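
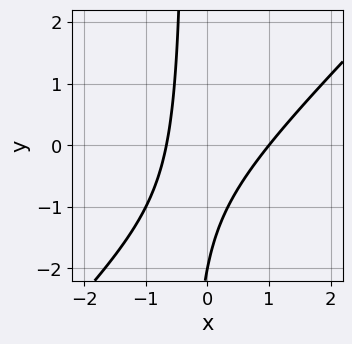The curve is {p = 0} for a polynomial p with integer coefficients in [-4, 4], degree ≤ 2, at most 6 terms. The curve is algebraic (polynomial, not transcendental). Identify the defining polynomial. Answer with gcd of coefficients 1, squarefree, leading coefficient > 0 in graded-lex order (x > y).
3*x^2 - 3*x*y - x - y - 2

First, deg p = 2. A generic line meets the curve in up to 2 points.
Next, reading off the gridlines: it meets the x-axis at x = 1 (among the integer gridlines); one y-axis crossing is at y = -2.
Finally, solving for integer coefficients yields p as stated.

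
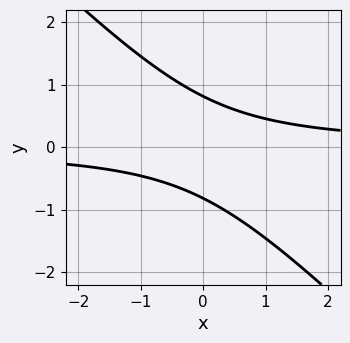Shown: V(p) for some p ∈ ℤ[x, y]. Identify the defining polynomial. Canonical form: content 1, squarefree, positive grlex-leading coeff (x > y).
First, the degree is 2 — a generic line meets the curve in up to 2 points.
Then, observable constraints: no x-intercept at any integer in the box.
Finally, the integer polynomial consistent with all of this is the stated p.

3*x*y + 3*y^2 - 2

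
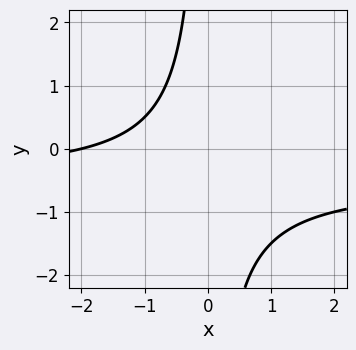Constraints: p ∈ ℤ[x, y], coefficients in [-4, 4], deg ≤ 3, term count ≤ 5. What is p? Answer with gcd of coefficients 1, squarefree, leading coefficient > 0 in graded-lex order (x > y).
2*x*y + x + 2

First, deg p = 2.
Then, observable constraints: the curve avoids every integer y-axis point in the box; one x-axis crossing is at x = -2.
Finally, putting this together gives p.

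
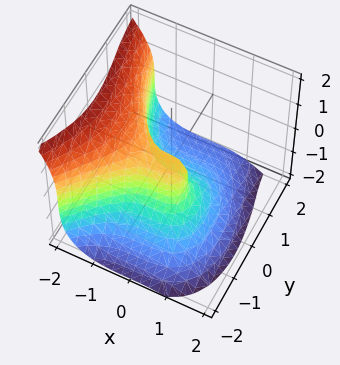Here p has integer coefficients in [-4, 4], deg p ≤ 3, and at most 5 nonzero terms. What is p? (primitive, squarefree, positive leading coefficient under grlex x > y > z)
1. The degree is 3 — no degree-2 surface has this shape.
2. Against the integer gridlines: it meets the z-axis at z = 0 (among the integer gridlines); one x-axis crossing is at x = 0; one y-axis crossing is at y = 0.
3. Matching integer coefficients to the picture gives p.

3*x^3 - y^3 + 2*z^3 + 3*y^2 + 3*y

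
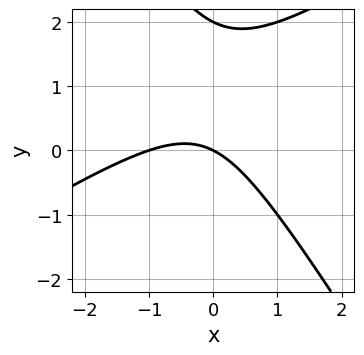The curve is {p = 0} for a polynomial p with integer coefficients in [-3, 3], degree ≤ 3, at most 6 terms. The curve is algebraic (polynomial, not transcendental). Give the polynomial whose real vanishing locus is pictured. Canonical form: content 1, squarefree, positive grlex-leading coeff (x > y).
1. The degree is 2 — the shape is more complex than any degree-1 curve.
2. Checking where it meets the axes: the x-axis gridline crossings are at x ∈ {-1, 0}; the y-axis gridline crossings are at y ∈ {0, 2}.
3. Together with the visible shape, these determine p as stated.

x^2 - x*y - y^2 + x + 2*y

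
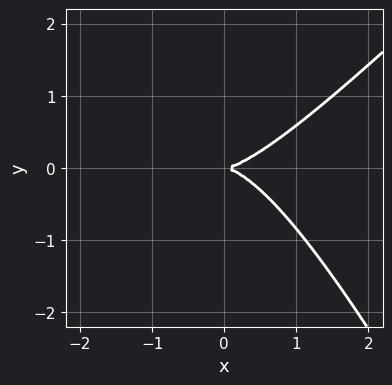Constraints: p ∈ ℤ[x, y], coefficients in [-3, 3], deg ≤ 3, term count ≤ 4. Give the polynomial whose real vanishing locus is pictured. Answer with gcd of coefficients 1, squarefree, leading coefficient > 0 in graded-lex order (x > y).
2*x^3 - x^2*y - x*y^2 - 3*y^2

1. Degree: the shape is more complex than any degree-2 curve, so deg p = 3.
2. From the axis intercepts and sections: it crosses the x-axis at the gridline x = 0; it meets the y-axis at y = 0 (among the integer gridlines).
3. Putting this together gives p.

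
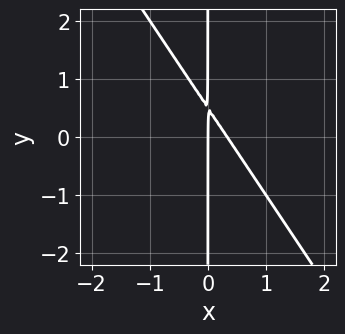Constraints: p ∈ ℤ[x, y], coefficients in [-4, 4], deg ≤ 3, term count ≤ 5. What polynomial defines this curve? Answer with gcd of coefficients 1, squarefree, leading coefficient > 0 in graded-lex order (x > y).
3*x^2 + 2*x*y - x

1. Degree: no degree-1 curve has this shape, so deg p = 2.
2. From the axis intercepts and sections: every point of the y-axis in the box is on the curve; it crosses the x-axis at the gridline x = 0.
3. The integer polynomial consistent with all of this is the stated p.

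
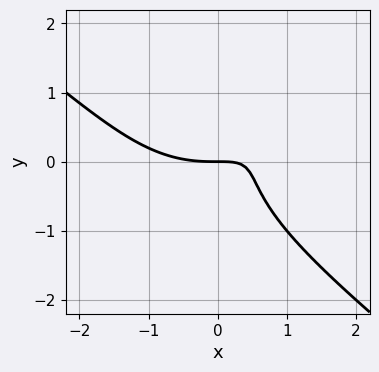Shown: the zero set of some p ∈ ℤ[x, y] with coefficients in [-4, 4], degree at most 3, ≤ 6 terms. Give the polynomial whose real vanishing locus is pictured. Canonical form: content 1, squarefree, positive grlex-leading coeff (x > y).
x^3 + 2*y^3 - 3*x*y + 2*y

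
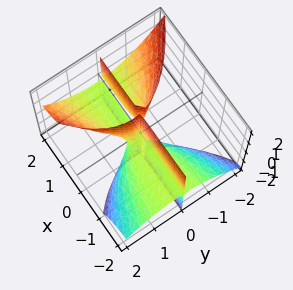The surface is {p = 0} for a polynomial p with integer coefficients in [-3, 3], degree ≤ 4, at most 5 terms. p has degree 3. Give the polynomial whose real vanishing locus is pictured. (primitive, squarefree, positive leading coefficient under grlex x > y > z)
1. The picture has 3 separate pieces.
2. The degree is 3 — a generic line meets the surface in up to 3 points.
3. Reading off the gridlines: the visible z-axis segment lies entirely on the surface; the visible x-axis segment lies entirely on the surface.
4. These observations pin down the coefficients.

3*x*y*z - 2*y^3 + y^2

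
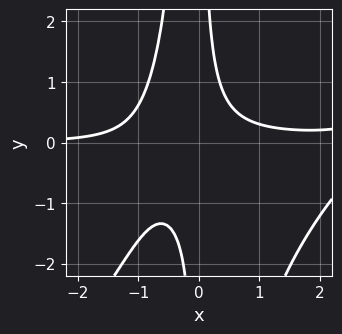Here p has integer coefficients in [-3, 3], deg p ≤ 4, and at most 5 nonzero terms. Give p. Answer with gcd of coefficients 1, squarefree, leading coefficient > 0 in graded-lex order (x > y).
x^3*y - x^2*y^2 - 2*x^2*y - 2*x*y + 1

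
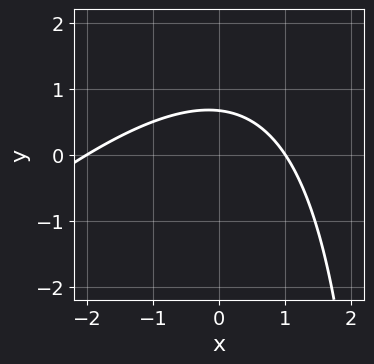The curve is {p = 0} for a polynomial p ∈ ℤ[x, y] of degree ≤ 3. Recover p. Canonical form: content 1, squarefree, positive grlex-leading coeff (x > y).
x^2 - x*y + x + 3*y - 2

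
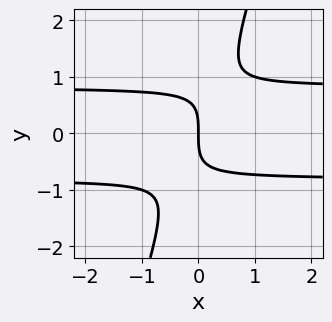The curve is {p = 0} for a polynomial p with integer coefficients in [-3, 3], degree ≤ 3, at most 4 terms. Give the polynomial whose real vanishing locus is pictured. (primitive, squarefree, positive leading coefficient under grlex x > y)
The degree is 3 — the shape is more complex than any degree-2 curve.
Observable constraints: one x-axis crossing is at x = 0; it crosses the y-axis at the gridline y = 0.
Together with the visible shape, these determine p as stated.

3*x*y^2 - y^3 - 2*x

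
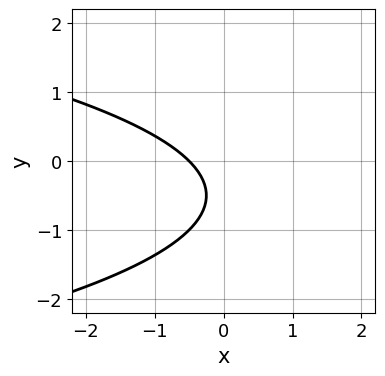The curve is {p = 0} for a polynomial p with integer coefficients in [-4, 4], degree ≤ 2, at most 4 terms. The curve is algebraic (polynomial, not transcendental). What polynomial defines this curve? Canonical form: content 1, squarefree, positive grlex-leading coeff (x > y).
1. Degree: a generic line meets the curve in up to 2 points, so deg p = 2.
2. Against the integer gridlines: the curve avoids every integer y-axis point in the box.
3. The integer polynomial consistent with all of this is the stated p.

2*y^2 + 2*x + 2*y + 1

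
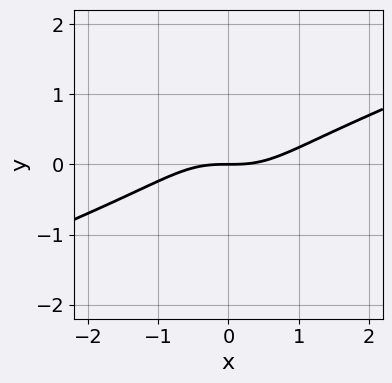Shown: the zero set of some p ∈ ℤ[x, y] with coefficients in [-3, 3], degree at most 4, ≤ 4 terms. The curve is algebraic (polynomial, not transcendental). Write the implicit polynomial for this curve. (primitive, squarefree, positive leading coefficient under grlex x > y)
First, the degree is 3 — a generic line meets the curve in up to 3 points.
Then, against the integer gridlines: it crosses the y-axis at the gridline y = 0; it meets the x-axis at x = 0 (among the integer gridlines).
Finally, fitting integer coefficients to these (and the overall shape) gives p.

x^3 - 2*x^2*y - 3*y^3 - 2*y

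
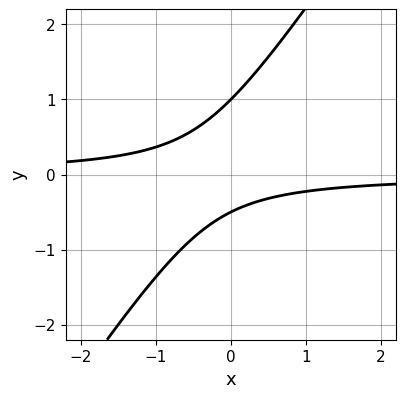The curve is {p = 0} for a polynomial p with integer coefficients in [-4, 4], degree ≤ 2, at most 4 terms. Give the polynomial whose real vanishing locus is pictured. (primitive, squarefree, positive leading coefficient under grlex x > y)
Degree: the shape is more complex than any degree-1 curve, so deg p = 2.
Against the integer gridlines: it misses every integer gridline on the x-axis; it crosses the y-axis at the gridline y = 1.
Solving for integer coefficients yields p as stated.

3*x*y - 2*y^2 + y + 1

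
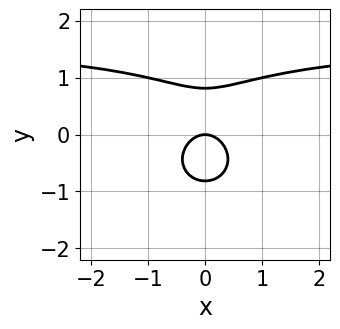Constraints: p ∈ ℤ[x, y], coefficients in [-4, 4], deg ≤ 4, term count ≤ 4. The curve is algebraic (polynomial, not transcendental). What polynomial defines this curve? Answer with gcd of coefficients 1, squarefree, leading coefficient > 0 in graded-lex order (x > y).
deg p = 3. No degree-2 curve has this shape.
Symmetries: the x ↦ −x reflection is a symmetry, so x appears only in even powers.
Reading off the gridlines: one x-axis crossing is at x = 0; one y-axis crossing is at y = 0.
Fitting integer coefficients to these (and the overall shape) gives p.

2*x^2*y + 3*y^3 - 3*x^2 - 2*y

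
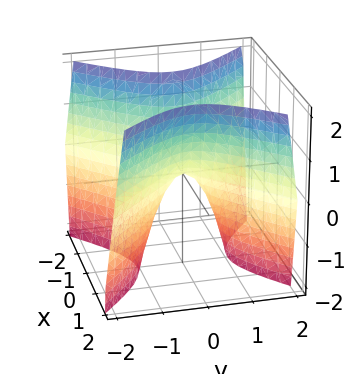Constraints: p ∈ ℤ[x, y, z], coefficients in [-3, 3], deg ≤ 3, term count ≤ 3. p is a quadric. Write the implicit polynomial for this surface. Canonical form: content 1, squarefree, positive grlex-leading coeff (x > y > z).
First, degree: a hyperbolic paraboloid; a quadric, so deg p = 2.
Next, symmetries: mirror symmetry x ↦ −x ⇒ only even powers of x; the y ↦ −y reflection is a symmetry, so y appears only in even powers.
Next, from the visible intercepts: it meets the x-axis at x = 0 (among the integer gridlines); it crosses the z-axis at the gridline z = 0; it meets the y-axis at y = 0 (among the integer gridlines).
Finally, these observations pin down the coefficients.

2*x^2 - 2*y^2 - z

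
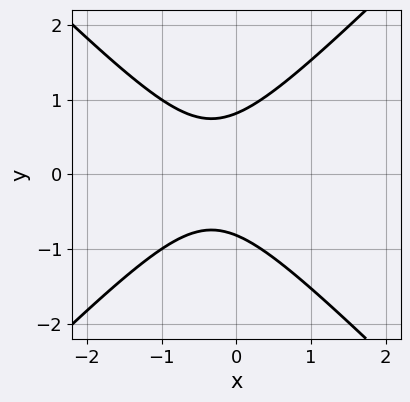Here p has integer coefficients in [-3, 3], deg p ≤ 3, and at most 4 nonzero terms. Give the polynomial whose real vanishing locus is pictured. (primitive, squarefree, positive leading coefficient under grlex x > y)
3*x^2 - 3*y^2 + 2*x + 2

(a) deg p = 2. The shape is more complex than any degree-1 curve.
(b) Symmetries: mirror symmetry y ↦ −y ⇒ only even powers of y.
(c) From the visible intercepts: the curve avoids every integer x-axis point in the box.
(d) Solving for integer coefficients yields p as stated.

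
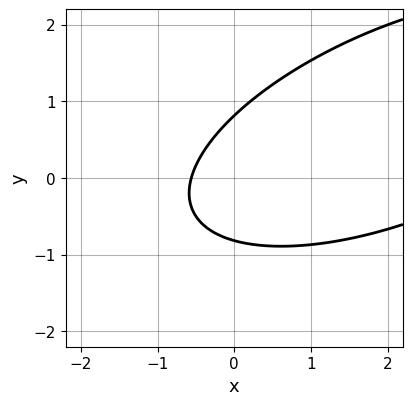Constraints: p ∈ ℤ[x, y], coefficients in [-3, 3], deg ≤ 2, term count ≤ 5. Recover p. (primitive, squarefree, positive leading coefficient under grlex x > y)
First, the degree is 2 — no degree-1 curve has this shape.
Finally, matching integer coefficients to the picture gives p.

x^2 - 2*x*y + 3*y^2 - 3*x - 2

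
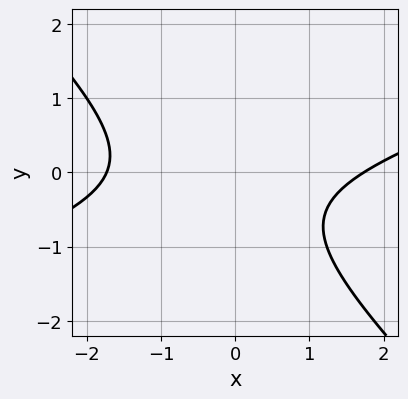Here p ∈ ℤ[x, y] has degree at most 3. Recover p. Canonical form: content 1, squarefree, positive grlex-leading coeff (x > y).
1. Degree: the shape is more complex than any degree-1 curve, so deg p = 2.
2. Against the integer gridlines: no y-intercept at any integer in the box.
3. These observations pin down the coefficients.

x^2 - 2*x*y - 3*y^2 - 2*y - 3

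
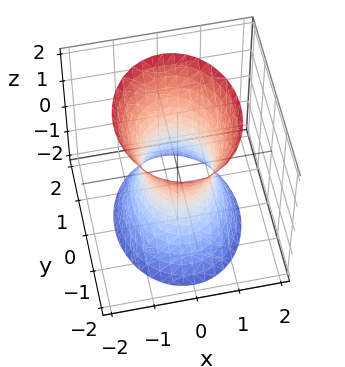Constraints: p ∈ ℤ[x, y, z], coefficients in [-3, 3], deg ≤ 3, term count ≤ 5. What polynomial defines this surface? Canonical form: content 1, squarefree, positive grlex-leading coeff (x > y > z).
3*x^2 + 2*y^2 - z^2 - 2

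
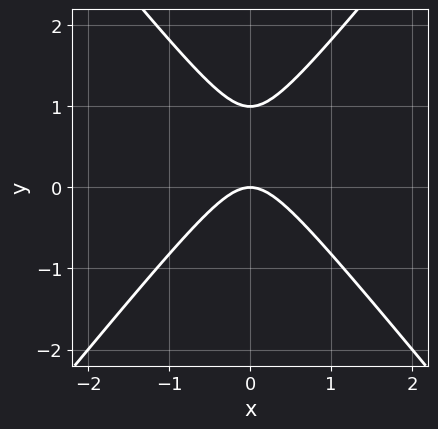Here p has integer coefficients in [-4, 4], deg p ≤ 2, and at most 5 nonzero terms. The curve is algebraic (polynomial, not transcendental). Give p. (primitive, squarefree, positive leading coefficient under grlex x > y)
3*x^2 - 2*y^2 + 2*y

1. deg p = 2. No degree-1 curve has this shape.
2. Symmetries: mirror symmetry x ↦ −x ⇒ only even powers of x.
3. Reading off the gridlines: the y-axis gridline crossings are at y ∈ {0, 1}; it meets the x-axis at x = 0 (among the integer gridlines).
4. The integer polynomial consistent with all of this is the stated p.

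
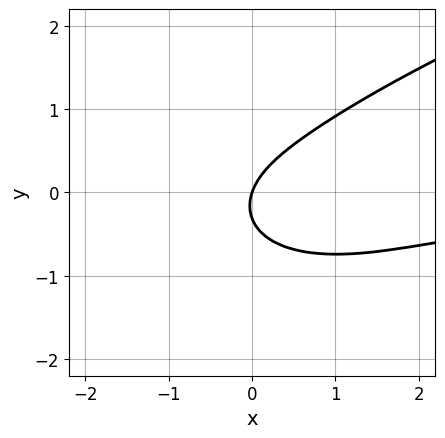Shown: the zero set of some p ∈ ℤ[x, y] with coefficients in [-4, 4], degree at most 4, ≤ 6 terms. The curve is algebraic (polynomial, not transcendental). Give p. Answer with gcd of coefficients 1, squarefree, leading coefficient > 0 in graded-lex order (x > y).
The degree is 4 — no degree-3 curve has this shape.
From the axis intercepts and sections: it meets the x-axis at x = 0 (among the integer gridlines); it meets the y-axis at y = 0 (among the integer gridlines).
Fitting integer coefficients to these (and the overall shape) gives p.

2*y^4 - 2*x^2*y + 3*y^2 - 3*x + y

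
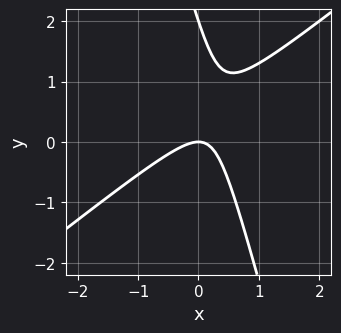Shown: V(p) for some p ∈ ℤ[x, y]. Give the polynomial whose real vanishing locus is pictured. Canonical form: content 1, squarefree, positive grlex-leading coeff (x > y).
(a) deg p = 2. A generic line meets the curve in up to 2 points.
(b) From the axis intercepts and sections: it meets the x-axis at x = 0 (among the integer gridlines); the y-axis gridline crossings are at y ∈ {0, 2}.
(c) Putting this together gives p.

3*x^2 - 3*x*y - y^2 + 2*y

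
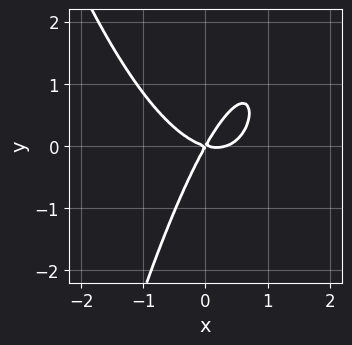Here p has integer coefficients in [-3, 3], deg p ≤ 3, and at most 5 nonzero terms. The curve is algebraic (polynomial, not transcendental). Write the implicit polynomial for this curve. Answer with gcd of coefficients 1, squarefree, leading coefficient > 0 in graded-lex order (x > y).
1. Degree: no degree-2 curve has this shape, so deg p = 3.
2. From the visible intercepts: it meets the x-axis at x = 0 (among the integer gridlines); it meets the y-axis at y = 0 (among the integer gridlines).
3. The integer polynomial consistent with all of this is the stated p.

3*x^3 - x^2 - 3*x*y + 2*y^2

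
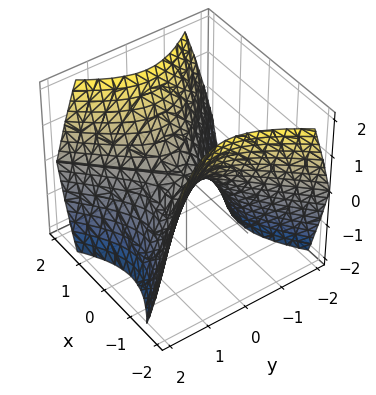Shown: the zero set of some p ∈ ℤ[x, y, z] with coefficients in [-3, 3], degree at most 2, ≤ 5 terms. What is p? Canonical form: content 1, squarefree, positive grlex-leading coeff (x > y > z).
First, the degree is 2 — a saddle surface; a quadric.
Next, symmetries: it's symmetric under x → −x, forcing even powers of x; mirror symmetry y ↦ −y ⇒ only even powers of y.
Then, from the visible intercepts: it meets the x-axis at x = 0 (among the integer gridlines); it crosses the z-axis at the gridline z = 0; one y-axis crossing is at y = 0.
Finally, the integer polynomial consistent with all of this is the stated p.

x^2 - y^2 - z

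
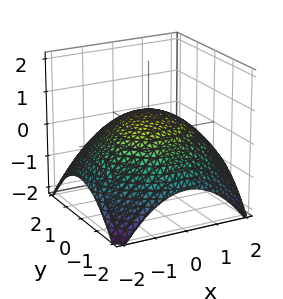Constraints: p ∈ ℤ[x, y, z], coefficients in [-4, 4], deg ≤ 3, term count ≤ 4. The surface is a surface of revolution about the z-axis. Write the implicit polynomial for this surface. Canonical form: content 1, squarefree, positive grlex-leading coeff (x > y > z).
The degree is 2 — a generic line meets the surface in up to 2 points.
Symmetry: the z-axis is an axis of rotation, so x and y enter only as x² + y².
From the visible intercepts: a circular section at z = 0 has radius between 1 and 2.
Fitting integer coefficients to these (and the overall shape) gives p.

x^2 + y^2 + 3*z - 2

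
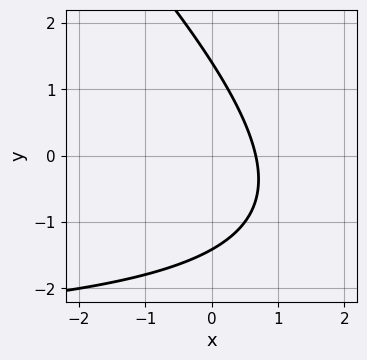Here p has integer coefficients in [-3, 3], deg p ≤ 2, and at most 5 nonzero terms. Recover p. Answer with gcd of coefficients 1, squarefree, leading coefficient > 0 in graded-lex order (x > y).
x*y + y^2 + 3*x - 2

Degree: a generic line meets the curve in up to 2 points, so deg p = 2.
Solving for integer coefficients yields p as stated.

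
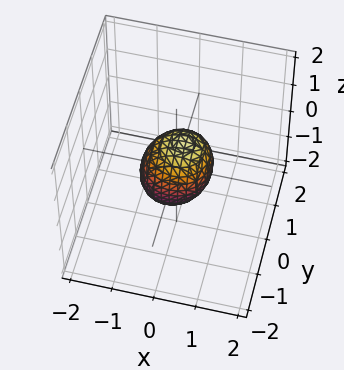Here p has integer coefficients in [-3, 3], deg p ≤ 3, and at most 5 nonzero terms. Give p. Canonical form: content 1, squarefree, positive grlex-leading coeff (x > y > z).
1. Degree: the shape is more complex than any degree-1 surface, so deg p = 2.
2. Observable constraints: the z-axis gridline crossings are at z ∈ {-1, 1}.
3. The integer polynomial consistent with all of this is the stated p.

3*x^2 - x*z + 3*y^2 + 2*z^2 - 2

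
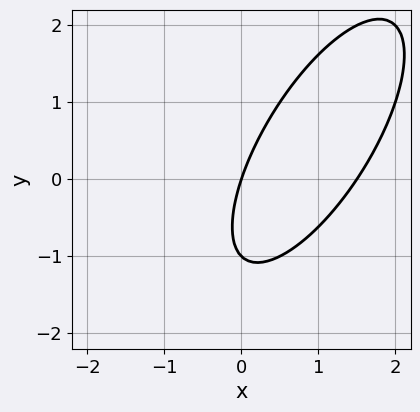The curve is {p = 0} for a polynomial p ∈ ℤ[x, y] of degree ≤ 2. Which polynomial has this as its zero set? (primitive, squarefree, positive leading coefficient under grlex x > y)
(a) Degree: the shape is more complex than any degree-1 curve, so deg p = 2.
(b) Reading off the gridlines: it meets the x-axis at x = 0 (among the integer gridlines); among the integer gridlines, it crosses the y-axis at y ∈ {-1, 0}.
(c) Solving for integer coefficients yields p as stated.

2*x^2 - 2*x*y + y^2 - 3*x + y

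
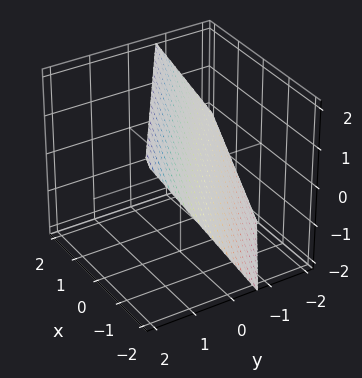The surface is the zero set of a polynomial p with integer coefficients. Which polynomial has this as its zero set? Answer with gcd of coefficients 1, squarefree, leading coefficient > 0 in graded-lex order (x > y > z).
2*x + 3*y - 2*z + 2

(a) Degree: the surface is flat (a plane), so deg p = 1.
(b) Against the integer gridlines: it meets the z-axis at z = 1 (among the integer gridlines); it crosses the x-axis at the gridline x = -1.
(c) Together with the visible shape, these determine p as stated.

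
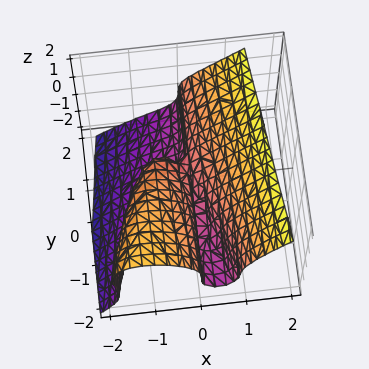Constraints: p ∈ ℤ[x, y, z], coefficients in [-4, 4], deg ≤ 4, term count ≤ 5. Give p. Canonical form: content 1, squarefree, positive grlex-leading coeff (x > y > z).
3*x^3 - 2*z^3 + 3*x^2 + 2*x*y - x*z

(a) deg p = 3. No degree-2 surface has this shape.
(b) Observable constraints: the visible y-axis segment lies entirely on the surface; the x-axis gridline crossings are at x ∈ {-1, 0}; it meets the z-axis at z = 0 (among the integer gridlines).
(c) Together with the visible shape, these determine p as stated.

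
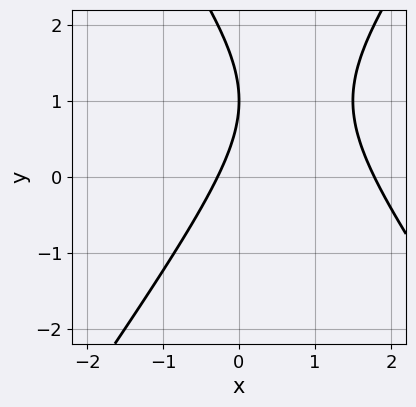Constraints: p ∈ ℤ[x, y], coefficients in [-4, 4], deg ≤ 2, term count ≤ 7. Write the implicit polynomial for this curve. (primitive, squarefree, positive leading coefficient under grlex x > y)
2*x^2 - y^2 - 3*x + 2*y - 1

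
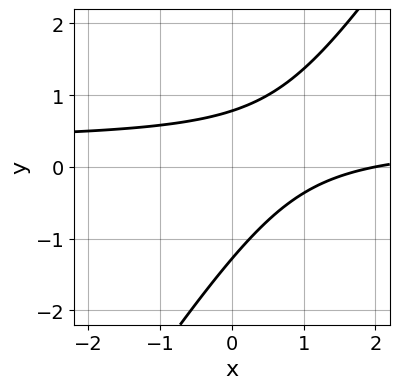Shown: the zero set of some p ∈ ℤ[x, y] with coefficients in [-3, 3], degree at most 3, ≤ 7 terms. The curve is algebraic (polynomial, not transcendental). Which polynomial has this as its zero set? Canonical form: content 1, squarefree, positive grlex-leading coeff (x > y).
3*x*y - 2*y^2 - x - y + 2

(a) deg p = 2. The shape is more complex than any degree-1 curve.
(b) From the visible intercepts: it meets the x-axis at x = 2 (among the integer gridlines).
(c) Fitting integer coefficients to these (and the overall shape) gives p.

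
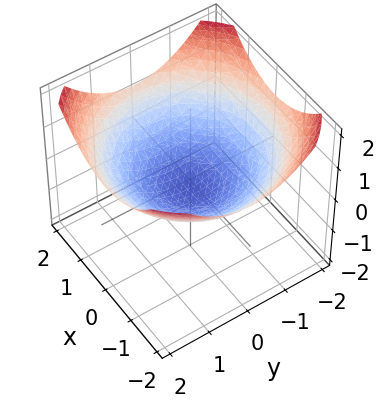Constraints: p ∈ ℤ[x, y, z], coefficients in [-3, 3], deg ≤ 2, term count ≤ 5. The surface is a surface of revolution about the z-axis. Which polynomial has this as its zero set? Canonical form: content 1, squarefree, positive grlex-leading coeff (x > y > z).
x^2 + y^2 - 3*z - 1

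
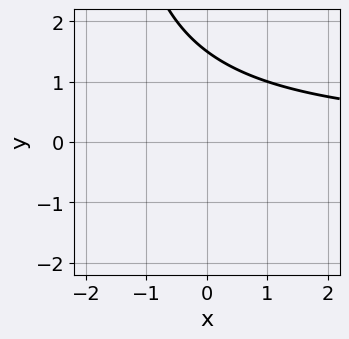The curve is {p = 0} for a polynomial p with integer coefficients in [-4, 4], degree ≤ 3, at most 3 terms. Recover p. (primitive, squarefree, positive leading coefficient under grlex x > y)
(a) deg p = 2. The shape is more complex than any degree-1 curve.
(b) From the axis intercepts and sections: no x-intercept at any integer in the box.
(c) The integer polynomial consistent with all of this is the stated p.

x*y + 2*y - 3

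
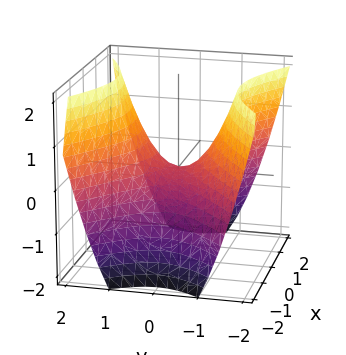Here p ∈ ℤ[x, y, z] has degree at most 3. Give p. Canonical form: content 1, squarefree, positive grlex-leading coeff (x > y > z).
2*x^2 - 3*y^2 + 3*z

Degree: a hyperbolic paraboloid; a quadric, so deg p = 2.
Symmetries: mirror symmetry x ↦ −x ⇒ only even powers of x; the y ↦ −y reflection is a symmetry, so y appears only in even powers.
Against the integer gridlines: one z-axis crossing is at z = 0; it meets the y-axis at y = 0 (among the integer gridlines).
The integer polynomial consistent with all of this is the stated p.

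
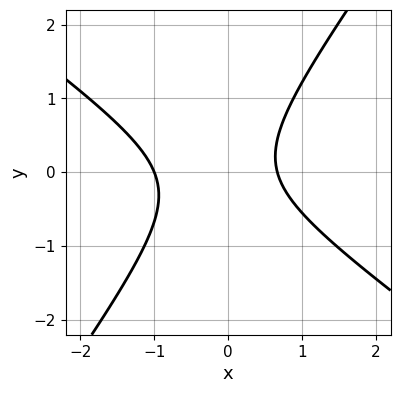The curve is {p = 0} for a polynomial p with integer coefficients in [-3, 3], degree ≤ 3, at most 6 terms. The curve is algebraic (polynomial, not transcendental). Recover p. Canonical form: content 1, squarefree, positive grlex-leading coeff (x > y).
(a) The degree is 2 — the shape is more complex than any degree-1 curve.
(b) Reading off the gridlines: no y-intercept at any integer in the box; one x-axis crossing is at x = -1.
(c) Assembling these constraints gives the stated polynomial.

3*x^2 + 2*x*y - 3*y^2 + x - 2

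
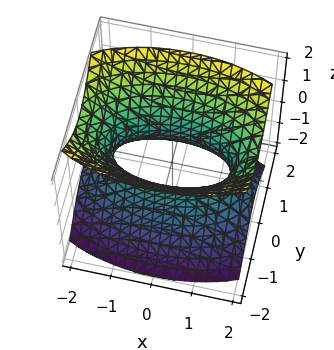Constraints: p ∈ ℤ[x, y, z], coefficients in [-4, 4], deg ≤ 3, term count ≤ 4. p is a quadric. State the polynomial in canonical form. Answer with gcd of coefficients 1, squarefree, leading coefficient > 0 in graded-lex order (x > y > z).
x^2 + 3*y^2 - 2*z^2 - 2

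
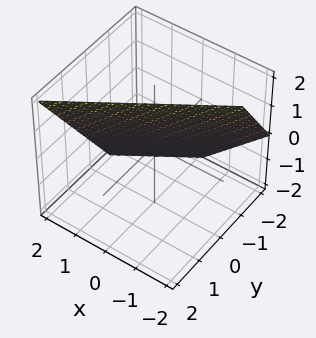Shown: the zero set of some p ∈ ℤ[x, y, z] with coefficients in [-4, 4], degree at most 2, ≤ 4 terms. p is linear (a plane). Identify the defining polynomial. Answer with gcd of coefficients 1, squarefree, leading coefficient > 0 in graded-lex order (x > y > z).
2*x - 3*y + 2*z - 2

1. Degree: the surface is flat (a plane), so deg p = 1.
2. Against the integer gridlines: one z-axis crossing is at z = 1; it crosses the x-axis at the gridline x = 1.
3. Assembling these constraints gives the stated polynomial.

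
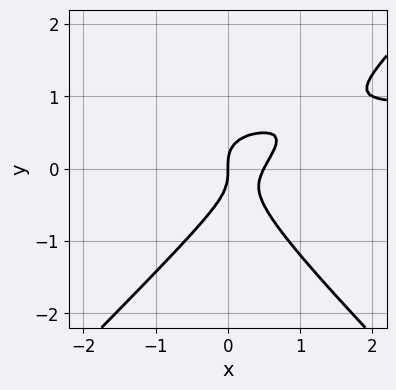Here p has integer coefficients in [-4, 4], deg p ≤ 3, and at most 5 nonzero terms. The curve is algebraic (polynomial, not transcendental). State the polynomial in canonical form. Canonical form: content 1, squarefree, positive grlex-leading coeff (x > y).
1. Degree: no degree-2 curve has this shape, so deg p = 3.
2. Against the integer gridlines: one x-axis crossing is at x = 0; one y-axis crossing is at y = 0.
3. These observations pin down the coefficients.

2*x^2*y - 2*y^3 - 2*x^2 + x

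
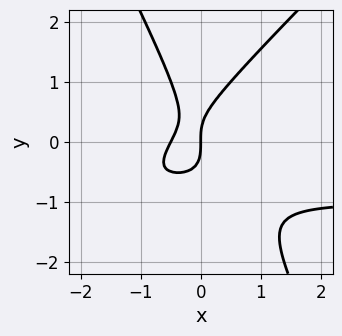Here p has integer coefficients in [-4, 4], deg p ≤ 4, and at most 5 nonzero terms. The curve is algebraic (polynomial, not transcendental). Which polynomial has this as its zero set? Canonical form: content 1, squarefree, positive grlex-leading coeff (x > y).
(a) Degree: a generic line meets the curve in up to 3 points, so deg p = 3.
(b) From the axis intercepts and sections: one y-axis crossing is at y = 0; it crosses the x-axis at the gridline x = 0.
(c) The integer polynomial consistent with all of this is the stated p.

2*x^2*y - x*y^2 - y^3 + 2*x^2 + x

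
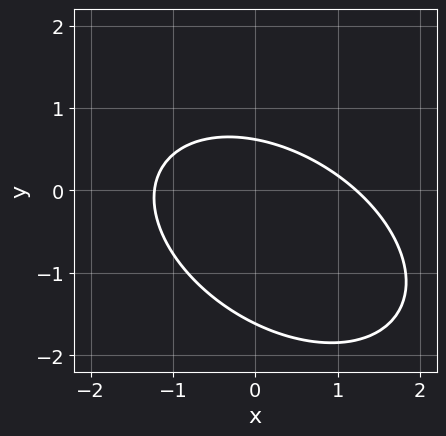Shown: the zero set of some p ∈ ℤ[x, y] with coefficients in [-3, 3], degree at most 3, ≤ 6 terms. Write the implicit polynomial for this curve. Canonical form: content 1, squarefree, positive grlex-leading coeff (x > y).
2*x^2 + 2*x*y + 3*y^2 + 3*y - 3

(a) The degree is 2 — the shape is more complex than any degree-1 curve.
(b) The integer polynomial consistent with all of this is the stated p.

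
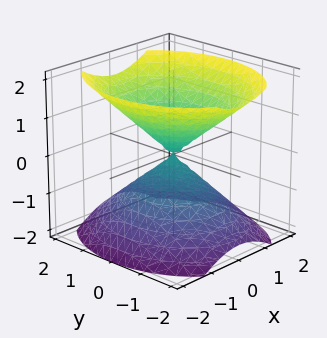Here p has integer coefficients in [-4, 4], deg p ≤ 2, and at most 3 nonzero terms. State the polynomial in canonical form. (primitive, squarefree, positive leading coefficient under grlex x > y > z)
3*x^2 + 2*y^2 - 3*z^2

(a) There are 2 components. They look like related sheets of one shape, so recover p as a whole.
(b) Degree: two nappes meeting at a single point; a quadric, so deg p = 2.
(c) Symmetries: it's symmetric under y → −y, forcing even powers of y; the z ↦ −z reflection is a symmetry, so z appears only in even powers; the x ↦ −x reflection is a symmetry, so x appears only in even powers.
(d) Against the integer gridlines: it meets the z-axis at z = 0 (among the integer gridlines); one x-axis crossing is at x = 0; it meets the y-axis at y = 0 (among the integer gridlines).
(e) Assembling these constraints gives the stated polynomial.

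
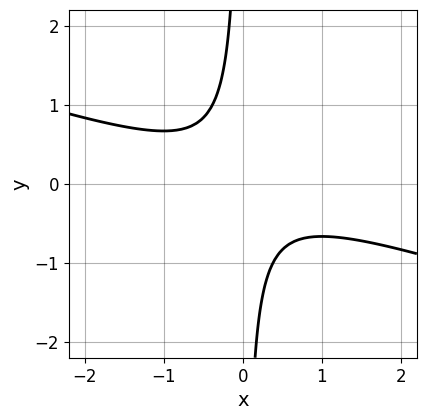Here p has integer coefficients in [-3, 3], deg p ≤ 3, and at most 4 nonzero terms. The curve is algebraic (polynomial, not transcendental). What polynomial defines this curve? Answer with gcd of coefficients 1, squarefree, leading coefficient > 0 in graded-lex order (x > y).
First, deg p = 2. No degree-1 curve has this shape.
Next, from the axis intercepts and sections: it misses every integer gridline on the y-axis; the curve avoids every integer x-axis point in the box.
Finally, the integer polynomial consistent with all of this is the stated p.

x^2 + 3*x*y + 1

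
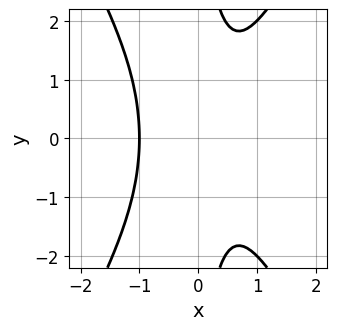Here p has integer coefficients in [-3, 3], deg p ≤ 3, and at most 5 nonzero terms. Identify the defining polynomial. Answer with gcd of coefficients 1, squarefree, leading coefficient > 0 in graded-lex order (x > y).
(a) Degree: no degree-2 curve has this shape, so deg p = 3.
(b) Symmetries: mirror symmetry y ↦ −y ⇒ only even powers of y.
(c) Reading off the gridlines: it misses every integer gridline on the y-axis; it crosses the x-axis at the gridline x = -1.
(d) These observations pin down the coefficients.

3*x^3 - x*y^2 - x + 2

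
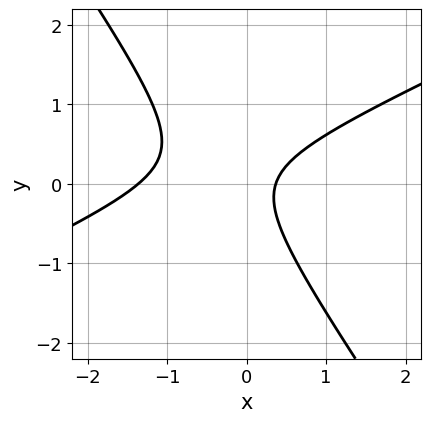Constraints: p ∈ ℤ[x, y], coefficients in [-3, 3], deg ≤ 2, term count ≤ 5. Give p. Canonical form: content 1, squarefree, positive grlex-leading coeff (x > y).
1. The degree is 2 — no degree-1 curve has this shape.
2. Observable constraints: the curve avoids every integer y-axis point in the box.
3. Assembling these constraints gives the stated polynomial.

2*x^2 - 3*x*y - 3*y^2 + 2*x - 1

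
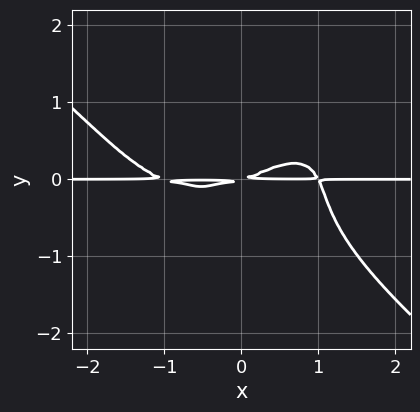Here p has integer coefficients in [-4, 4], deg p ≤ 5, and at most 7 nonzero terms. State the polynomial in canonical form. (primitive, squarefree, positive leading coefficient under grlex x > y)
x^3*y + 2*y^4 - 2*x*y^2 - x*y + 3*y^2

Degree: a generic line meets the curve in up to 4 points, so deg p = 4.
From the visible intercepts: every point of the x-axis in the box is on the curve.
The integer polynomial consistent with all of this is the stated p.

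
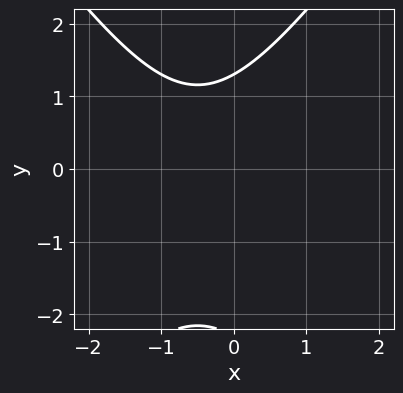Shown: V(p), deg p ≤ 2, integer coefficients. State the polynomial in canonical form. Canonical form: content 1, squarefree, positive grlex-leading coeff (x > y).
deg p = 2.
From the visible intercepts: no x-intercept at any integer in the box.
Together with the visible shape, these determine p as stated.

2*x^2 - y^2 + 2*x - y + 3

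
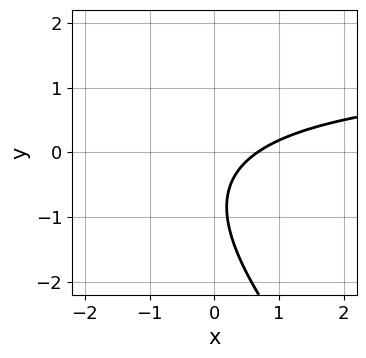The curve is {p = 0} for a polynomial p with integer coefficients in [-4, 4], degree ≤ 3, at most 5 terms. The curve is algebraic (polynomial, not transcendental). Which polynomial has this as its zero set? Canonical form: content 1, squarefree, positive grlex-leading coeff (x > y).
2*x*y + 2*y^2 - 3*x + 3*y + 2

(a) Degree: no degree-1 curve has this shape, so deg p = 2.
(b) Against the integer gridlines: the curve avoids every integer y-axis point in the box.
(c) Solving for integer coefficients yields p as stated.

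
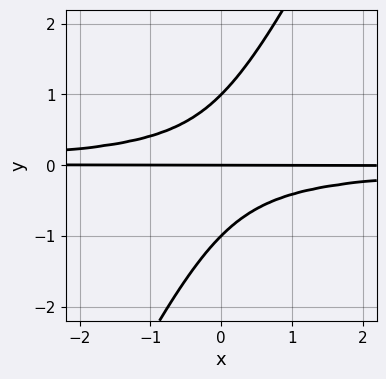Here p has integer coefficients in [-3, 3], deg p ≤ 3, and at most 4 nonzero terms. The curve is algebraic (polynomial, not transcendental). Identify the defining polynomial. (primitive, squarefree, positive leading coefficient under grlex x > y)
2*x*y^2 - y^3 + y

1. Degree: the shape is more complex than any degree-2 curve, so deg p = 3.
2. Checking where it meets the axes: the visible x-axis segment lies entirely on the curve; among the integer gridlines, it crosses the y-axis at y ∈ {-1, 0, 1}.
3. Together with the visible shape, these determine p as stated.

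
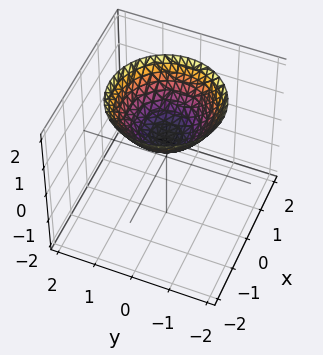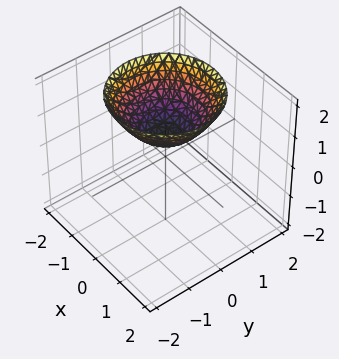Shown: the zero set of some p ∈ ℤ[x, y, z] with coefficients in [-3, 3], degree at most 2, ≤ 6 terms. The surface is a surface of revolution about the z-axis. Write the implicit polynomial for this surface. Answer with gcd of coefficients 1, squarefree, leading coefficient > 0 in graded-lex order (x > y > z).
(a) The degree is 2 — a generic line meets the surface in up to 2 points.
(b) Symmetries: every cross-section ⟂ z is a circle, so x, y appear only via x² + y².
(c) Checking where it meets the axes: a circular section at z = 1 has radius between 0 and 1; the surface avoids every integer y-axis point in the box; no x-intercept at any integer in the box.
(d) The integer polynomial consistent with all of this is the stated p.

2*x^2 + 2*y^2 - 3*z + 2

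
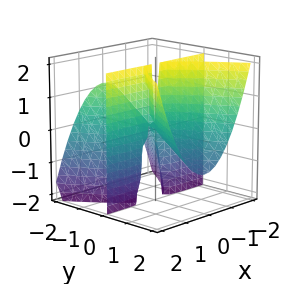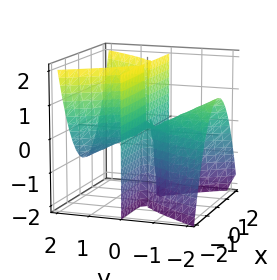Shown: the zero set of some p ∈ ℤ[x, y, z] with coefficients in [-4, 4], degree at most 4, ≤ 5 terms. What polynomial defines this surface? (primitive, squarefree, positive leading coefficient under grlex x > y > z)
1. deg p = 3. A generic line meets the surface in up to 3 points.
2. Against the integer gridlines: every point of the x-axis in the box is on the surface; it meets the y-axis at y = 0 (among the integer gridlines); every point of the z-axis in the box is on the surface.
3. Matching integer coefficients to the picture gives p.

3*x^2*y - y^3 - 2*y^2*z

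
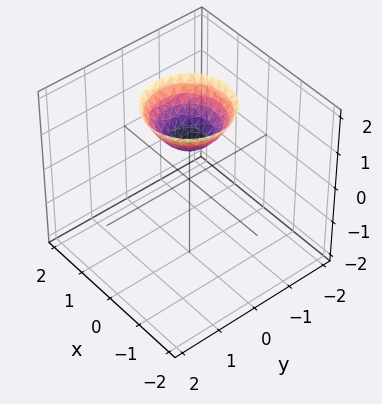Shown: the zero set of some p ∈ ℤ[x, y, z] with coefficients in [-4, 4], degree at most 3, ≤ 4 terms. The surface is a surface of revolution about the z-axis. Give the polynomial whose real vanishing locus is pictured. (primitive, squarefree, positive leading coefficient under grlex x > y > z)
(a) Degree: a generic line meets the surface in up to 2 points, so deg p = 2.
(b) By symmetry, the z-axis is an axis of rotation, so x and y enter only as x² + y².
(c) Observable constraints: a circular section at z = 2 has radius exactly 1; it misses every integer gridline on the y-axis; one z-axis crossing is at z = 1; it misses every integer gridline on the x-axis.
(d) Solving for integer coefficients yields p as stated.

x^2 + y^2 - z + 1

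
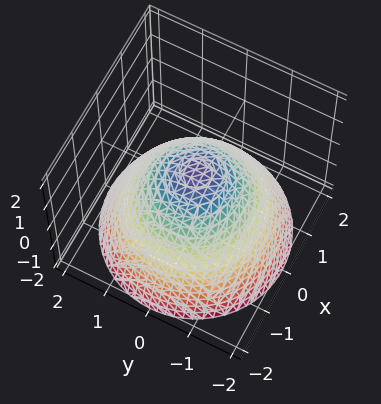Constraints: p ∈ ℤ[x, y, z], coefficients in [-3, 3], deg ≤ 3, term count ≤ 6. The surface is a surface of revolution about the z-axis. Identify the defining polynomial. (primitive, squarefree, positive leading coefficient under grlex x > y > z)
deg p = 2. A generic line meets the surface in up to 2 points.
Symmetries: every cross-section ⟂ z is a circle, so x, y appear only via x² + y².
From the visible intercepts: among the integer gridlines, it crosses the x-axis at x ∈ {-1, 1}; a circular section at z = 0 has radius exactly 1.
The integer polynomial consistent with all of this is the stated p. Check: (0, -1, 0) on the y-axis lies on the surface, and p(0, -1, 0) = 0. ✓

2*x^2 + 2*y^2 + 3*z - 2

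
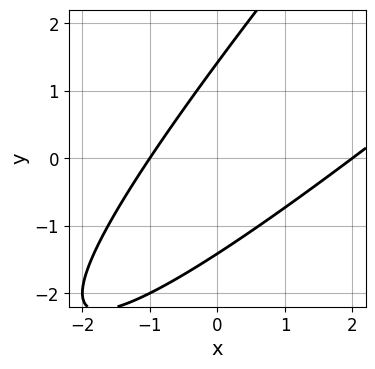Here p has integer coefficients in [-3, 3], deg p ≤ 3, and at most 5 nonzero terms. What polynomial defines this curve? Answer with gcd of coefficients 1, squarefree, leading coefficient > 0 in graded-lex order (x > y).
(a) deg p = 2. No degree-1 curve has this shape.
(b) From the visible intercepts: the x-axis gridline crossings are at x ∈ {-1, 2}.
(c) These observations pin down the coefficients.

x^2 - 2*x*y + y^2 - x - 2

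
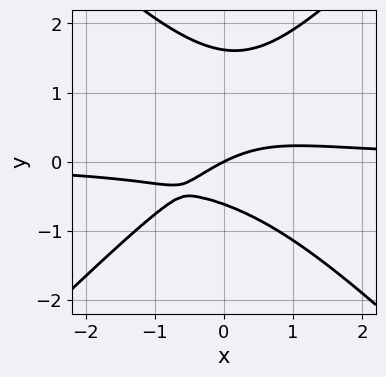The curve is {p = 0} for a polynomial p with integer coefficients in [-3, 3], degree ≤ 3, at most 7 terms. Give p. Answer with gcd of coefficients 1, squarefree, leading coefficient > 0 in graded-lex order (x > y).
1. The degree is 3 — the shape is more complex than any degree-2 curve.
2. From the visible intercepts: it meets the x-axis at x = 0 (among the integer gridlines); one y-axis crossing is at y = 0.
3. Fitting integer coefficients to these (and the overall shape) gives p.

2*x^2*y - 2*y^3 + 2*y^2 - x + 2*y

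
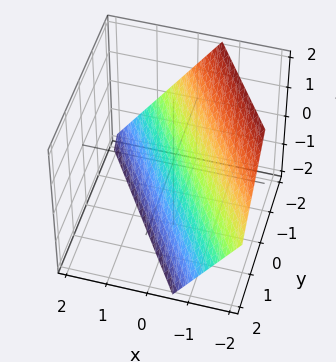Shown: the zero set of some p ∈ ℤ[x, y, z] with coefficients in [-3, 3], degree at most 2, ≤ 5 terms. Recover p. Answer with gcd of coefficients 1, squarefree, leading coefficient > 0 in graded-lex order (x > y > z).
First, the degree is 1 — the surface is flat (a plane).
Next, reading off the gridlines: one y-axis crossing is at y = -1; it meets the z-axis at z = -1 (among the integer gridlines).
Finally, fitting integer coefficients to these (and the overall shape) gives p.

3*x + 2*y + 2*z + 2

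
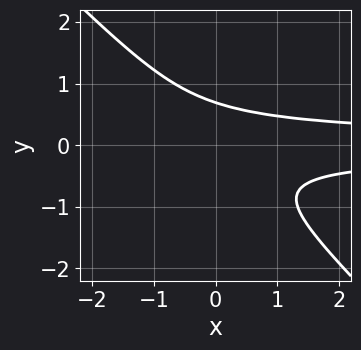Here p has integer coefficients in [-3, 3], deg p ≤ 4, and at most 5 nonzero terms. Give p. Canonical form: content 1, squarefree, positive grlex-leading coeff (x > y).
3*x*y^2 + 3*y^3 - 1

First, degree: a generic line meets the curve in up to 3 points, so deg p = 3.
Then, against the integer gridlines: the curve avoids every integer x-axis point in the box.
Finally, solving for integer coefficients yields p as stated.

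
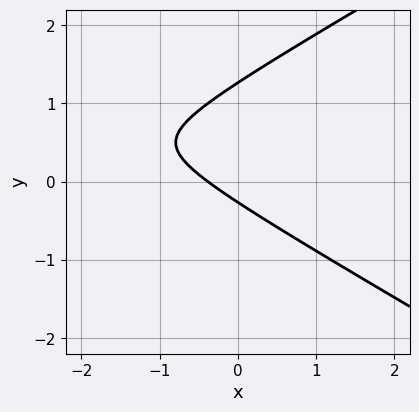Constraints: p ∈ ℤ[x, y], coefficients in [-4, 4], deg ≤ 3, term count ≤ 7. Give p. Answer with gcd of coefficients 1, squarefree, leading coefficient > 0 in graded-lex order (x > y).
x^2 - 3*y^2 + 3*x + 3*y + 1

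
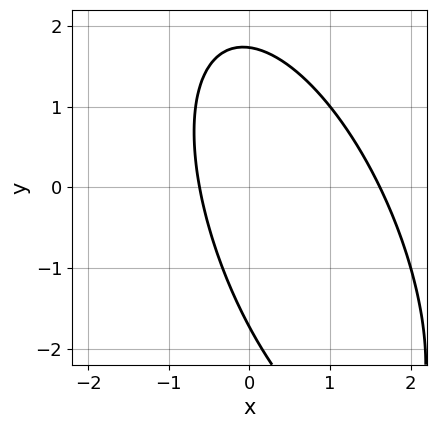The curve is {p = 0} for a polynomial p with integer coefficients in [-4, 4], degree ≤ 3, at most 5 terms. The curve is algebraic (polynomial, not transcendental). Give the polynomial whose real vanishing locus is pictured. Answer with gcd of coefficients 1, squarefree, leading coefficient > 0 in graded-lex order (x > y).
deg p = 2.
Solving for integer coefficients yields p as stated.

3*x^2 + 2*x*y + y^2 - 3*x - 3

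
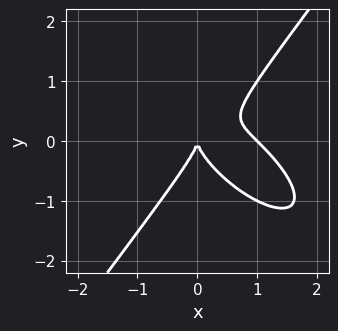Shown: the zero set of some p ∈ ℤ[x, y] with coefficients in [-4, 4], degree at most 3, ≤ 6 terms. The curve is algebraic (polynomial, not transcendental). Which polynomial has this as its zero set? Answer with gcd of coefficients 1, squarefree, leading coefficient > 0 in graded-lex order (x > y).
x^3 + x^2*y - y^3 - x^2

Degree: no degree-2 curve has this shape, so deg p = 3.
From the visible intercepts: it meets the y-axis at y = 0 (among the integer gridlines); among the integer gridlines, it crosses the x-axis at x ∈ {0, 1}.
Solving for integer coefficients yields p as stated.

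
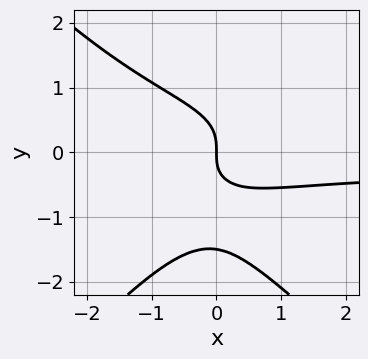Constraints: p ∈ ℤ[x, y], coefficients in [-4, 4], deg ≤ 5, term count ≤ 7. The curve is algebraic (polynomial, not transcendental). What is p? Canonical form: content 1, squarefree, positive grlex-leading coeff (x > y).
2*x^2*y^2 - 2*y^4 - 3*y^3 - 2*x*y - 2*x

First, degree: no degree-3 curve has this shape, so deg p = 4.
Next, checking where it meets the axes: it meets the y-axis at y = 0 (among the integer gridlines); it meets the x-axis at x = 0 (among the integer gridlines).
Finally, the integer polynomial consistent with all of this is the stated p.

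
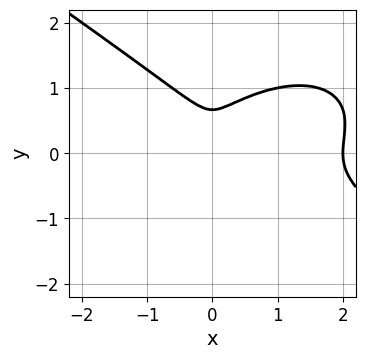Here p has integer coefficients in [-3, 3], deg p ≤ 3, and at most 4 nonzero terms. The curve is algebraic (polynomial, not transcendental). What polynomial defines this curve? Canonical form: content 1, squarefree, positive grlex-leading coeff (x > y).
x^3 + 3*y^3 - 2*x^2 - 2*y^2

First, deg p = 3.
Next, reading off the gridlines: it crosses the x-axis at the gridline x = 2.
Finally, the integer polynomial consistent with all of this is the stated p.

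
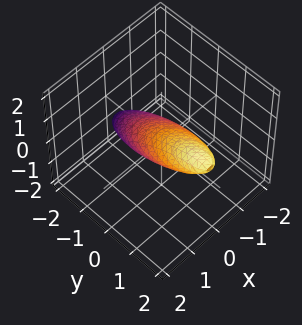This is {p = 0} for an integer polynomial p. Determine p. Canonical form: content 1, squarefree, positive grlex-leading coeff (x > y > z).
2*x^2 - x*z + y^2 - 3*y*z + 3*z^2 - 1

(a) The degree is 2 — no degree-1 surface has this shape.
(b) Against the integer gridlines: the y-axis gridline crossings are at y ∈ {-1, 1}.
(c) The integer polynomial consistent with all of this is the stated p.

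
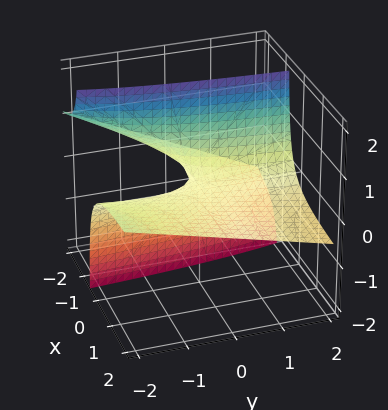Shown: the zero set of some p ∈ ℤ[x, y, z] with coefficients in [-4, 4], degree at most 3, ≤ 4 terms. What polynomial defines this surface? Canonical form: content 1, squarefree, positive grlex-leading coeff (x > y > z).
First, the degree is 2 — a generic line meets the surface in up to 2 points.
Next, checking where it meets the axes: one z-axis crossing is at z = 0; the visible x-axis segment lies entirely on the surface; every point of the y-axis in the box is on the surface.
Finally, these observations pin down the coefficients.

x*y + 3*x*z + 2*z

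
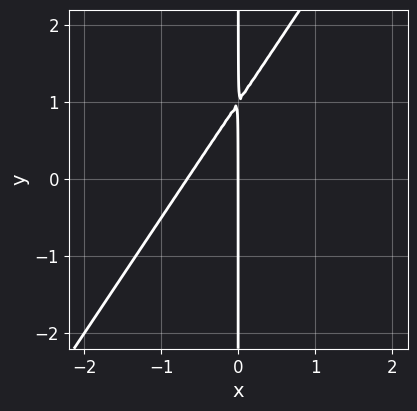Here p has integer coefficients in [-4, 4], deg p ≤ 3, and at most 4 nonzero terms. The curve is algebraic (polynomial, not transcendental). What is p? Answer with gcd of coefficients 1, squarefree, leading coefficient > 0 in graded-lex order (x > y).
3*x^2 - 2*x*y + 2*x

(a) deg p = 2. A generic line meets the curve in up to 2 points.
(b) From the axis intercepts and sections: every point of the y-axis in the box is on the curve; it meets the x-axis at x = 0 (among the integer gridlines).
(c) Together with the visible shape, these determine p as stated.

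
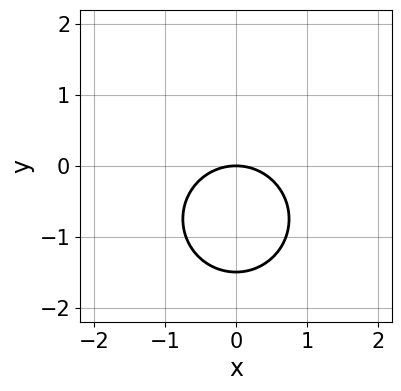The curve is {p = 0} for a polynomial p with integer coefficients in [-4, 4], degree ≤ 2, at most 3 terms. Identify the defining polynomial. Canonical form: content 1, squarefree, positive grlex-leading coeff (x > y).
1. Degree: the shape is more complex than any degree-1 curve, so deg p = 2.
2. Symmetries: it's symmetric under x → −x, forcing even powers of x.
3. From the visible intercepts: it meets the x-axis at x = 0 (among the integer gridlines); it crosses the y-axis at the gridline y = 0.
4. The integer polynomial consistent with all of this is the stated p.

2*x^2 + 2*y^2 + 3*y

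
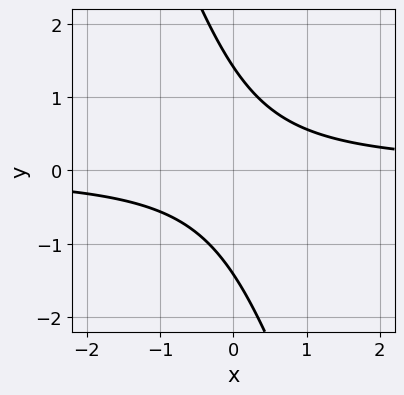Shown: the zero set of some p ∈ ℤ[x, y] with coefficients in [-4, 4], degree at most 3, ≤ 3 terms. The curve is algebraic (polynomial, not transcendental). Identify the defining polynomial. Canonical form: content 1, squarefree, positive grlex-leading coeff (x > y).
3*x*y + y^2 - 2

(a) Degree: a generic line meets the curve in up to 2 points, so deg p = 2.
(b) From the axis intercepts and sections: the curve avoids every integer x-axis point in the box.
(c) Putting this together gives p.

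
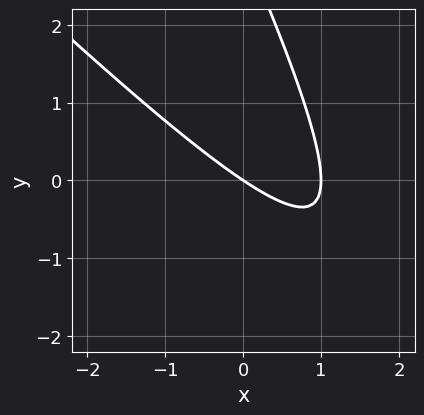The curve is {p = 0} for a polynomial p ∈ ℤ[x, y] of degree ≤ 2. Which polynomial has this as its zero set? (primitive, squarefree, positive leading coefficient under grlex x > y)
2*x^2 + 3*x*y + y^2 - 2*x - 3*y

deg p = 2.
Checking where it meets the axes: among the integer gridlines, it crosses the x-axis at x ∈ {0, 1}; one y-axis crossing is at y = 0.
Solving for integer coefficients yields p as stated.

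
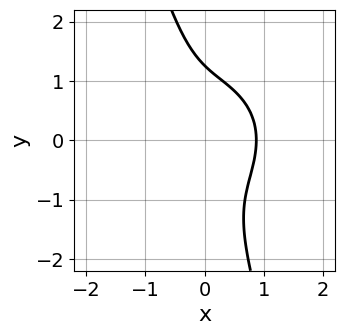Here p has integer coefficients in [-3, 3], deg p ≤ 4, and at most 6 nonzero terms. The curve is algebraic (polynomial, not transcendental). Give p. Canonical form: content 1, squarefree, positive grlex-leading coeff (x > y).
3*x^3 + 3*x*y^2 + y^3 - 2

First, the degree is 3 — no degree-2 curve has this shape.
Finally, matching integer coefficients to the picture gives p.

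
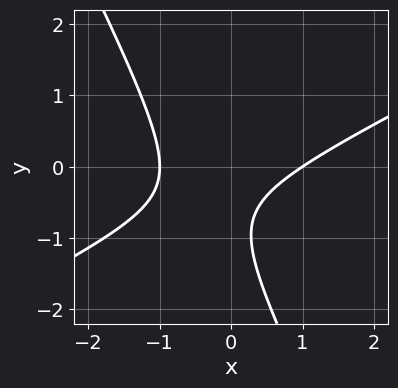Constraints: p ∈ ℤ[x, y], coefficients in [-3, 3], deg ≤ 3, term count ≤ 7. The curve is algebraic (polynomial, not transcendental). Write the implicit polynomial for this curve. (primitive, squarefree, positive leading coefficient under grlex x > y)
2*x^2 - 3*x*y - 2*y^2 - 3*y - 2

1. deg p = 2. The shape is more complex than any degree-1 curve.
2. Against the integer gridlines: among the integer gridlines, it crosses the x-axis at x ∈ {-1, 1}; no y-intercept at any integer in the box.
3. Assembling these constraints gives the stated polynomial.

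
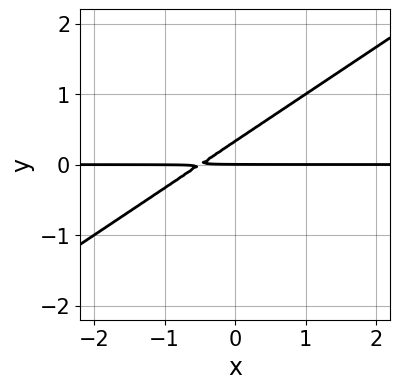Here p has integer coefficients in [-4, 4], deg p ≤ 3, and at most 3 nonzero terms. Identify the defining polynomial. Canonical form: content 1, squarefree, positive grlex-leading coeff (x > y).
2*x*y - 3*y^2 + y

The degree is 2 — a generic line meets the curve in up to 2 points.
From the visible intercepts: one y-axis crossing is at y = 0; the visible x-axis segment lies entirely on the curve.
Matching integer coefficients to the picture gives p.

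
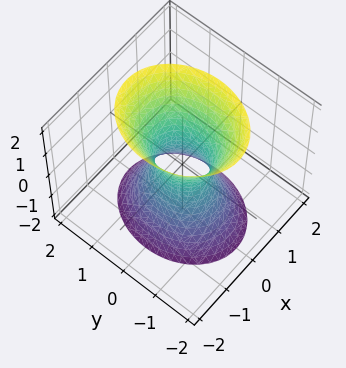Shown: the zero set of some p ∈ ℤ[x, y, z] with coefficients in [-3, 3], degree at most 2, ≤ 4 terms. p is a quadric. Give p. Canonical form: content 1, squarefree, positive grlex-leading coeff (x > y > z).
Degree: an hourglass — one-sheet hyperboloid; a quadric, so deg p = 2.
Symmetries: it's symmetric under y → −y, forcing even powers of y; it's symmetric under x → −x, forcing even powers of x; it's symmetric under z → −z, forcing even powers of z.
From the axis intercepts and sections: no z-intercept at any integer in the box.
Solving for integer coefficients yields p as stated.

3*x^2 + 2*y^2 - z^2 - 1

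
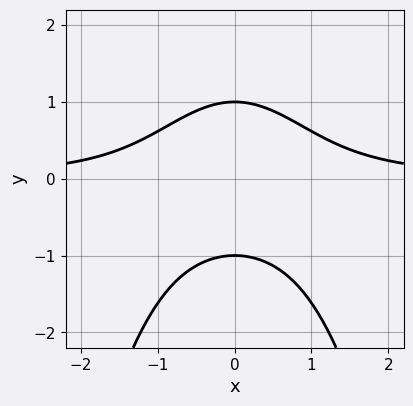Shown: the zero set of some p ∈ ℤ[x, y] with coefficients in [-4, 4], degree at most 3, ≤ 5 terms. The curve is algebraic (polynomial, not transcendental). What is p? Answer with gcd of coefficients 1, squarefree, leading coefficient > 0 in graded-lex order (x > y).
x^2*y + y^2 - 1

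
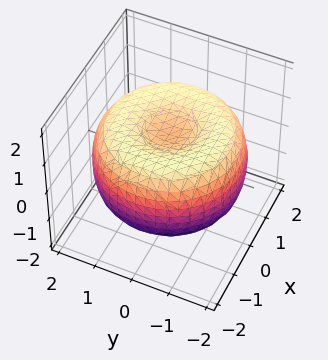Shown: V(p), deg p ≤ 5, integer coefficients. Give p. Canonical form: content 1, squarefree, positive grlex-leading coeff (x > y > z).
x^4 + 2*x^2*y^2 + y^4 - 3*x^2 - 3*y^2 + 3*z^2 - 2

(a) Degree: a generic line meets the surface in up to 4 points, so deg p = 4.
(b) Symmetries: the z-axis is an axis of rotation, so x and y enter only as x² + y².
(c) From the axis intercepts and sections: a circular section at z = 0 has radius between 1 and 2.
(d) Assembling these constraints gives the stated polynomial.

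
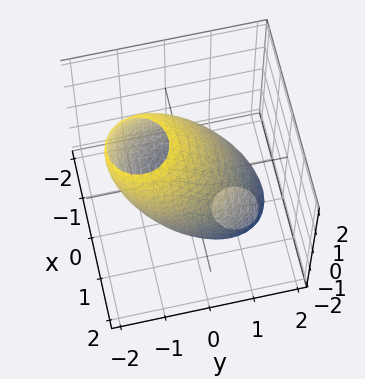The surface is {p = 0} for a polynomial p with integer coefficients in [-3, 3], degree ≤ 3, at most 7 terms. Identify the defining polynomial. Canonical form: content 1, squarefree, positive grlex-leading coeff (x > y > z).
1. The degree is 2 — a generic line meets the surface in up to 2 points.
2. Solving for integer coefficients yields p as stated.

2*x^2 + 2*y^2 + 2*y*z + z^2 - 3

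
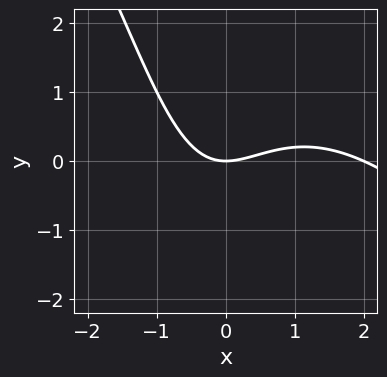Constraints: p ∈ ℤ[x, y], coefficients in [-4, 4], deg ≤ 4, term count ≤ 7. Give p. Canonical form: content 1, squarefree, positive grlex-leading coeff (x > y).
Degree: the shape is more complex than any degree-2 curve, so deg p = 3.
Against the integer gridlines: among the integer gridlines, it crosses the x-axis at x ∈ {0, 2}; one y-axis crossing is at y = 0.
Assembling these constraints gives the stated polynomial.

x^3 + x^2*y - 2*x^2 + x*y + 3*y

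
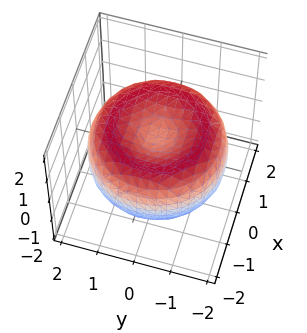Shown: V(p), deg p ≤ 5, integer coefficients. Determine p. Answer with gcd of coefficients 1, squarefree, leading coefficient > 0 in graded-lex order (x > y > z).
x^4 + 2*x^2*y^2 + y^4 - 3*x^2 - 3*y^2 + 3*z^2 - 1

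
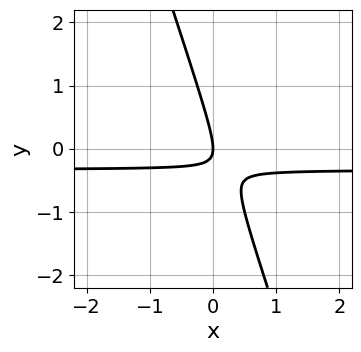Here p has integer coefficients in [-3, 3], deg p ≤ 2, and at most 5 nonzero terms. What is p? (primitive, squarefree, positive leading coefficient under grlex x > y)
1. Degree: a generic line meets the curve in up to 2 points, so deg p = 2.
2. Checking where it meets the axes: it meets the x-axis at x = 0 (among the integer gridlines); one y-axis crossing is at y = 0.
3. The integer polynomial consistent with all of this is the stated p.

3*x*y + y^2 + x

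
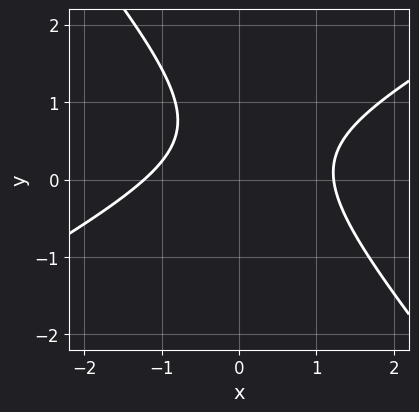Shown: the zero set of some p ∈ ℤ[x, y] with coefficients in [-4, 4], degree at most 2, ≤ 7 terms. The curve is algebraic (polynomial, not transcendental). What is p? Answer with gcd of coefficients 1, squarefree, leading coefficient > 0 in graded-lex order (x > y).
(a) The degree is 2 — a generic line meets the curve in up to 2 points.
(b) Observable constraints: it misses every integer gridline on the y-axis.
(c) Fitting integer coefficients to these (and the overall shape) gives p.

2*x^2 - 2*x*y - 3*y^2 + 3*y - 3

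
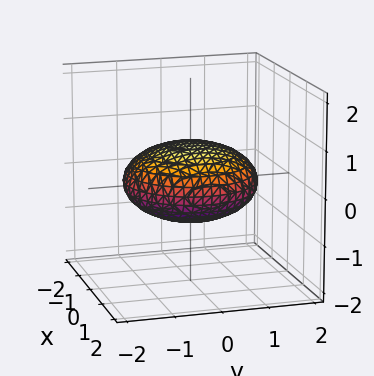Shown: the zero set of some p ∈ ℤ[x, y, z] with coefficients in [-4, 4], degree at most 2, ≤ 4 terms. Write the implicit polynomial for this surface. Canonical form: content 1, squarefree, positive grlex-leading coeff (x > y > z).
(a) The degree is 2 — a closed, bounded, convex surface; a quadric.
(b) Symmetries: rotational symmetry about the z-axis ⇒ p depends on x, y only through x² + y²; the z ↦ −z reflection is a symmetry, so z appears only in even powers.
(c) Observable constraints: a circular section at z = 0 has radius between 1 and 2.
(d) Solving for integer coefficients yields p as stated.

x^2 + y^2 + 3*z^2 - 2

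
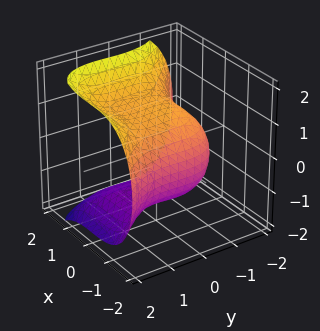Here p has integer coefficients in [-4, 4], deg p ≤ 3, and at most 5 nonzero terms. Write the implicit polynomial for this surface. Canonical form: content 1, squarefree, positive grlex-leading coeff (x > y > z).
First, degree: the shape is more complex than any degree-2 surface, so deg p = 3.
Finally, putting this together gives p.

x^3 + y^3 - y^2 - 2*z^2 + 3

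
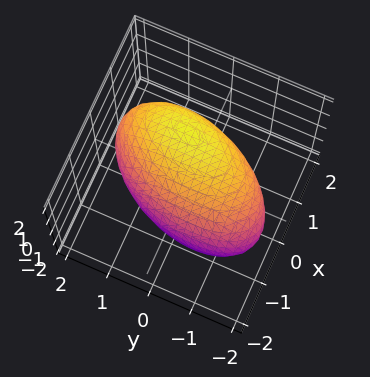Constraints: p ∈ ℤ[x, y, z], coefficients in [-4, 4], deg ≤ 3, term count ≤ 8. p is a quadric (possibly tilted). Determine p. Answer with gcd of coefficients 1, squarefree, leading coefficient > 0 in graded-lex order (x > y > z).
3*x^2 - x*y - 3*x*z + y^2 + 3*z^2 - 3

The degree is 2 — no degree-1 surface has this shape.
Reading off the gridlines: among the integer gridlines, it crosses the z-axis at z ∈ {-1, 1}; the x-axis gridline crossings are at x ∈ {-1, 1}.
Together with the visible shape, these determine p as stated.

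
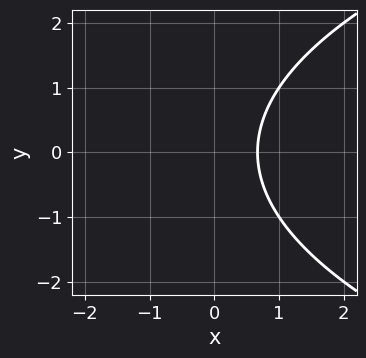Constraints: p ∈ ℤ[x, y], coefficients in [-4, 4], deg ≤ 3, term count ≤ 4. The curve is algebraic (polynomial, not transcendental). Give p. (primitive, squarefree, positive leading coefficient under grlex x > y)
y^2 - 3*x + 2

First, degree: the shape is more complex than any degree-1 curve, so deg p = 2.
Then, symmetries: the y ↦ −y reflection is a symmetry, so y appears only in even powers.
Next, from the axis intercepts and sections: the curve avoids every integer y-axis point in the box.
Finally, fitting integer coefficients to these (and the overall shape) gives p.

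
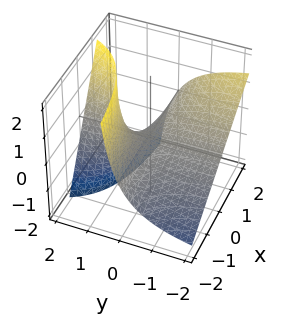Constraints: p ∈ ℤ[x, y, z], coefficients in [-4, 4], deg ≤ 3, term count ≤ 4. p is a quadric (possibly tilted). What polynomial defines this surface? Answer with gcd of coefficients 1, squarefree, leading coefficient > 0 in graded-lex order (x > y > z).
x*y - y*z + z

Degree: a generic line meets the surface in up to 2 points, so deg p = 2.
Against the integer gridlines: every point of the y-axis in the box is on the surface; one z-axis crossing is at z = 0; the visible x-axis segment lies entirely on the surface.
Fitting integer coefficients to these (and the overall shape) gives p.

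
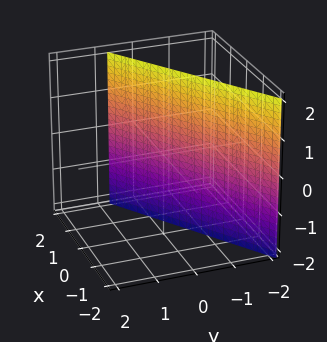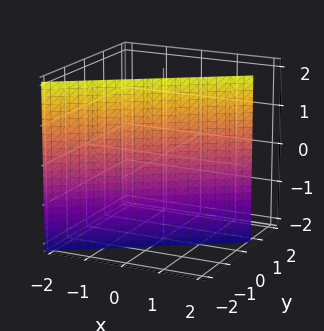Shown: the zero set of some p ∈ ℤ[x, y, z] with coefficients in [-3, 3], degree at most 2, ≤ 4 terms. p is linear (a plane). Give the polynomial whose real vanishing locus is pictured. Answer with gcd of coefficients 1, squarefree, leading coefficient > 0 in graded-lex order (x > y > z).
2*x - 3*y - 2

The degree is 1 — the surface is flat (a plane).
From the visible intercepts: it misses every integer gridline on the z-axis; it crosses the x-axis at the gridline x = 1.
Assembling these constraints gives the stated polynomial.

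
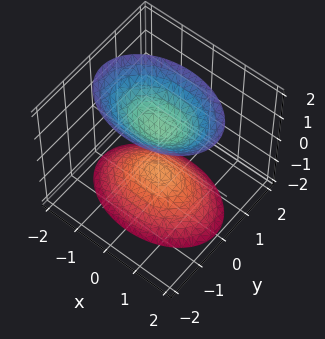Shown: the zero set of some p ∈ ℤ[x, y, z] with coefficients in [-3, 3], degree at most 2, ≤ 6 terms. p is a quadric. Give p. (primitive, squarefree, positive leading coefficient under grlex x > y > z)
First, I count 2 distinct pieces. Treating them together as one polynomial.
Next, the degree is 2 — two sheets facing apart; a quadric.
Next, symmetries: it's symmetric under z → −z, forcing even powers of z; it's symmetric under y → −y, forcing even powers of y; mirror symmetry x ↦ −x ⇒ only even powers of x.
Next, observable constraints: the z-axis gridline crossings are at z ∈ {-1, 1}; no y-intercept at any integer in the box.
Finally, solving for integer coefficients yields p as stated.

x^2 + 2*y^2 - z^2 + 1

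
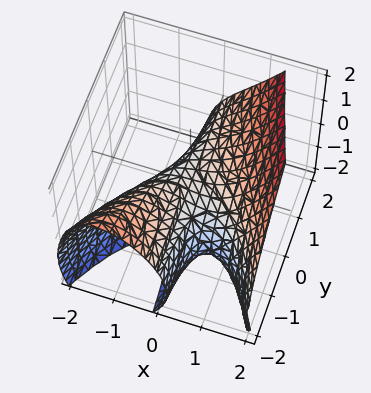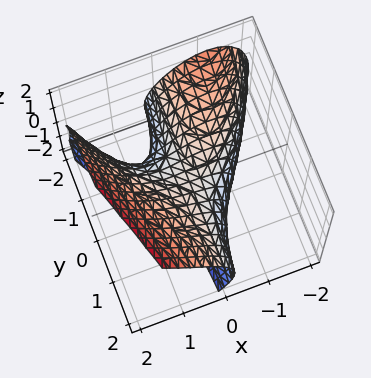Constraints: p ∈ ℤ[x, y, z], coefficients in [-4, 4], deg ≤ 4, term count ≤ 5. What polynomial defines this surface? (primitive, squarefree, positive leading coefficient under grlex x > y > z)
First, degree: no degree-2 surface has this shape, so deg p = 3.
Then, from the axis intercepts and sections: every point of the y-axis in the box is on the surface; among the integer gridlines, it crosses the z-axis at z ∈ {-2, 0}.
Finally, the integer polynomial consistent with all of this is the stated p.

x^3 + 2*x*y - z^2 - 2*z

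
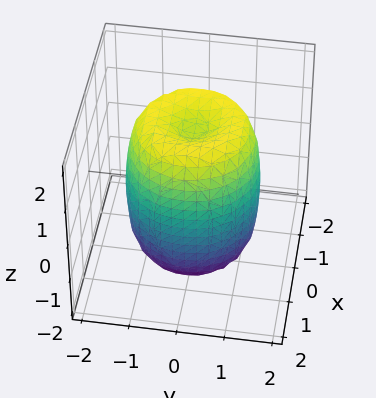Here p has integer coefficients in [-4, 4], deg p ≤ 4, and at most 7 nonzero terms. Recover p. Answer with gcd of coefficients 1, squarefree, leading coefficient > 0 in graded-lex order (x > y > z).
2*x^4 + 4*x^2*y^2 + 2*y^4 - 3*x^2 - 3*y^2 + z^2 - 2

1. Degree: a generic line meets the surface in up to 4 points, so deg p = 4.
2. By symmetry, the surface is invariant under rotation about z: p = q(x² + y², z).
3. Against the integer gridlines: a circular section at z = 1 has radius between 1 and 2.
4. Matching integer coefficients to the picture gives p.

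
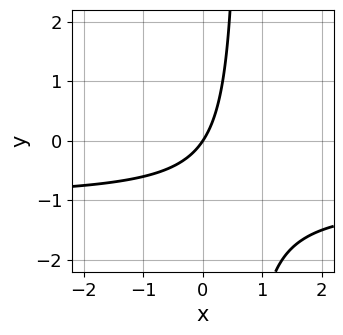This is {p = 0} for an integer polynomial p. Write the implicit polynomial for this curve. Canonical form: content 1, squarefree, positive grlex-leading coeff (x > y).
3*x*y + 3*x - 2*y

(a) The degree is 2 — the shape is more complex than any degree-1 curve.
(b) Observable constraints: one x-axis crossing is at x = 0; it meets the y-axis at y = 0 (among the integer gridlines).
(c) Assembling these constraints gives the stated polynomial.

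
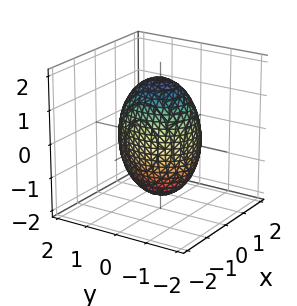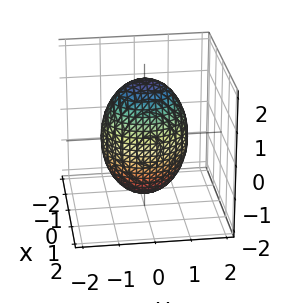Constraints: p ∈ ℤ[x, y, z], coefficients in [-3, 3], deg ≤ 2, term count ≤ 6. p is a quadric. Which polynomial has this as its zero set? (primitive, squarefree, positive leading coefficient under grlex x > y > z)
3*x^2 + 2*y^2 + z^2 - 3

First, deg p = 2. A closed, bounded, convex surface; a quadric.
Next, symmetries: it's symmetric under x → −x, forcing even powers of x; the z ↦ −z reflection is a symmetry, so z appears only in even powers; it's symmetric under y → −y, forcing even powers of y.
Then, checking where it meets the axes: among the integer gridlines, it crosses the x-axis at x ∈ {-1, 1}.
Finally, these observations pin down the coefficients.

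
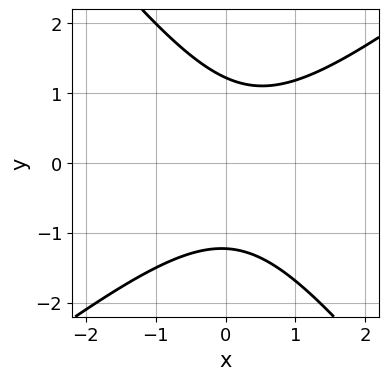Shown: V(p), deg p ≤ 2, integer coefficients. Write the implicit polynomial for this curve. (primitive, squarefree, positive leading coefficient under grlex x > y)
deg p = 2. No degree-1 curve has this shape.
Observable constraints: it misses every integer gridline on the x-axis.
Fitting integer coefficients to these (and the overall shape) gives p.

2*x^2 - x*y - 2*y^2 - x + 3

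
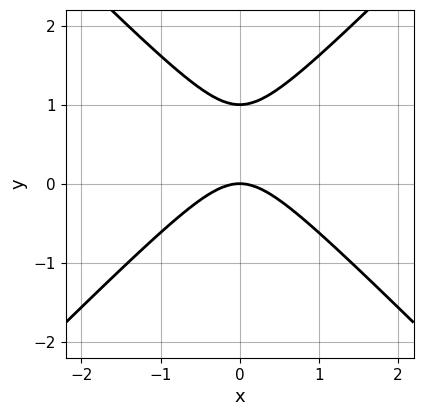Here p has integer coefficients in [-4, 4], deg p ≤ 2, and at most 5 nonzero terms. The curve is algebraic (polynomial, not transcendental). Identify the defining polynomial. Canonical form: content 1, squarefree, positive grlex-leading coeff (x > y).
The degree is 2 — no degree-1 curve has this shape.
Symmetries: it's symmetric under x → −x, forcing even powers of x.
From the axis intercepts and sections: it crosses the x-axis at the gridline x = 0; among the integer gridlines, it crosses the y-axis at y ∈ {0, 1}.
Solving for integer coefficients yields p as stated.

x^2 - y^2 + y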